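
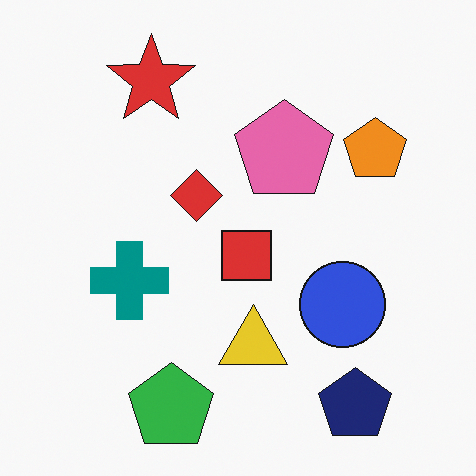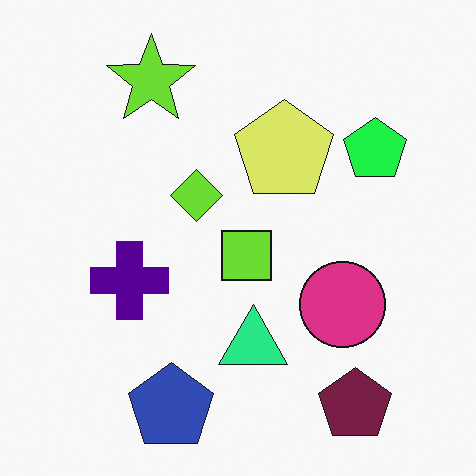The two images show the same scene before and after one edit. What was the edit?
The transformation is: hue-shifted noticeably.

Every shape's color has rotated by the same amount around the hue wheel — a uniform hue shift.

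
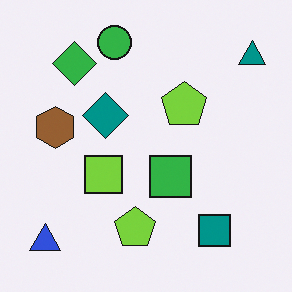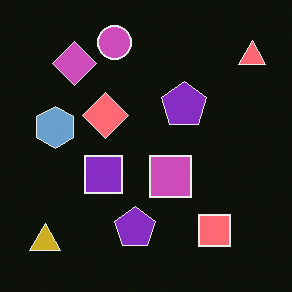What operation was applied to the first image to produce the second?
The image was color-inverted (negative).

The light background has become dark and every shape's color is its complement — a photographic negative.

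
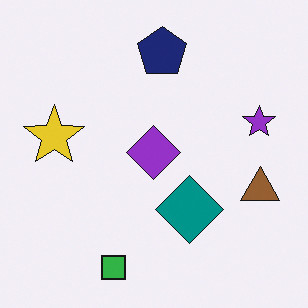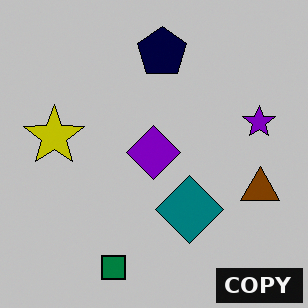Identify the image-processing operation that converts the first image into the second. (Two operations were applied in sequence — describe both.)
It was aggressively posterized, then watermarked with the text "COPY" in the lower-right corner.

Each flat color has snapped to a coarser quantized level — most visibly, the near-white background has dropped to a flat grey. A dark label reading "COPY" appears in the lower-right corner.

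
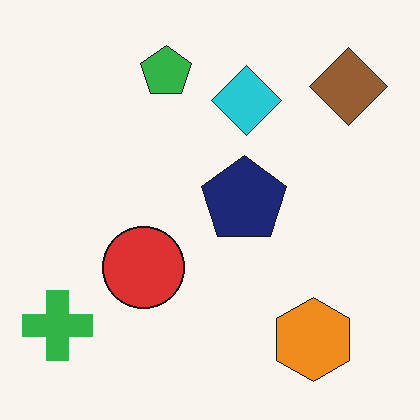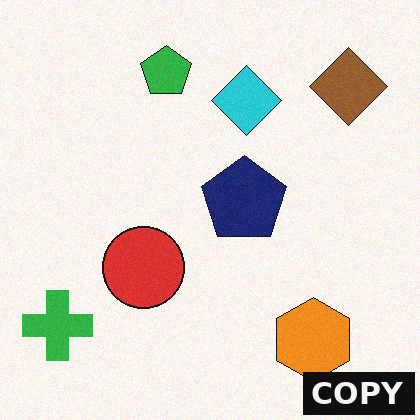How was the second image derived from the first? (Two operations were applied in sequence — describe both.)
The image was degraded with subtle gaussian noise, then watermarked with the text "COPY" in the lower-right corner.

Random speckle covers the whole image, including the flat background. A dark label reading "COPY" appears in the lower-right corner.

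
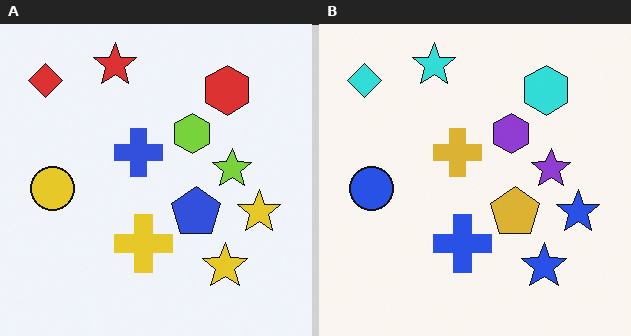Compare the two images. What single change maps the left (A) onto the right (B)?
The right (B) image is the left (A) hue-shifted through roughly half the color wheel.

Every shape's color has rotated by the same amount around the hue wheel — a uniform hue shift.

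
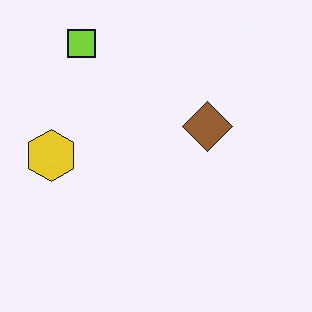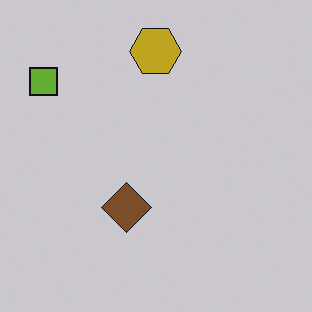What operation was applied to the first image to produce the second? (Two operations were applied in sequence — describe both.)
The second image is the first transposed (reflected across the top-left ↔ bottom-right diagonal), then slightly darkened.

Shapes have swapped their row and column positions — what was in the top-right is now in the bottom-left — a diagonal reflection. Every pixel — background and shapes alike — is uniformly darkened.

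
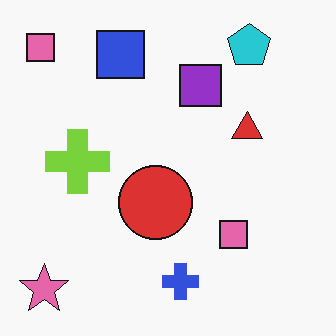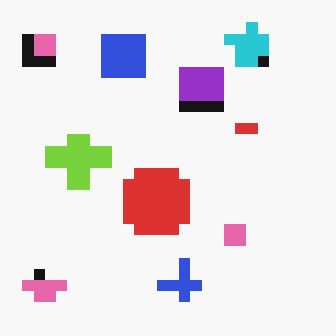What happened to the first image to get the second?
The transformation is: coarsely pixelated.

Shapes are reduced to large square blocks; fine edges and outlines are lost — a downscale-then-upscale (mosaic) effect.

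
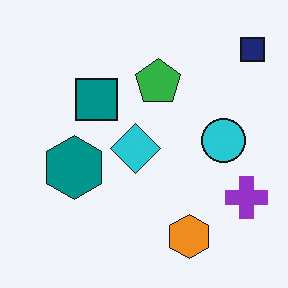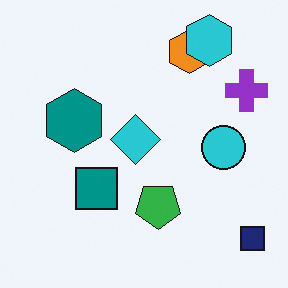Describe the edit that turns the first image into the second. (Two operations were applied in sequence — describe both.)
The image was flipped vertically (top ↔ bottom), then overlaid with an additional cyan hexagon.

The navy square is in the top-right of the first image and the bottom-right of the second — shapes on opposite sides of the horizontal midline have swapped in a mirror flip. A cyan hexagon appears in the second image that is absent from the first.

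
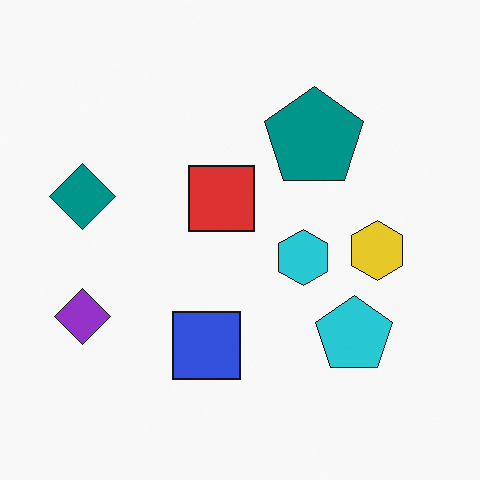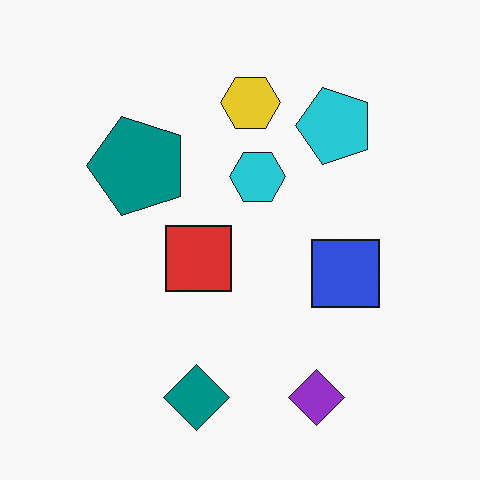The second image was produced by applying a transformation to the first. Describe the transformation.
This is the original image rotated 90° counter-clockwise.

The purple diamond sits in the left of the first image and the bottom of the second — consistent with a whole-image 90° counter-clockwise rotation.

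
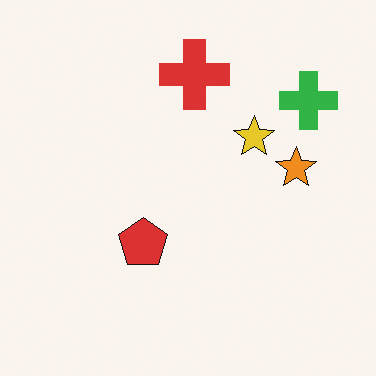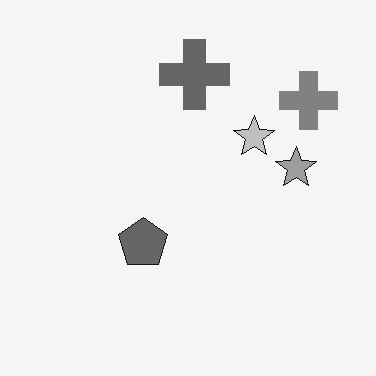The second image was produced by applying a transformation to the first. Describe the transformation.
It was converted to grayscale.

All color is removed — every shape is now a shade of grey.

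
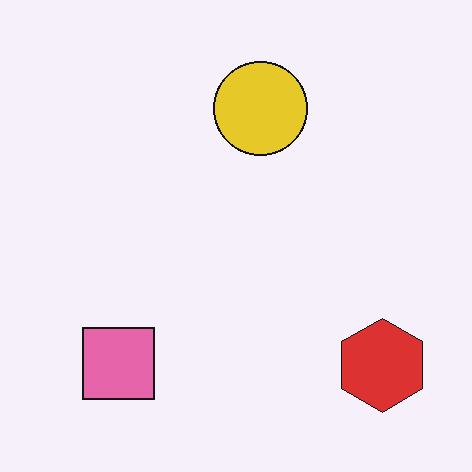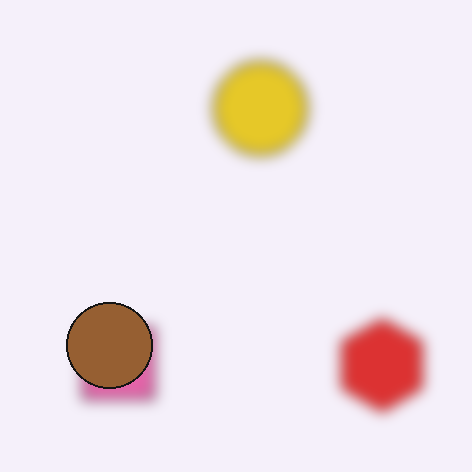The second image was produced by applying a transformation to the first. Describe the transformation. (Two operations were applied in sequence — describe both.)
Strongly gaussian-blurred, then overlaid with an additional brown circle.

Shape edges and outlines are uniformly softened across the whole image. A brown circle appears in the second image that is absent from the first.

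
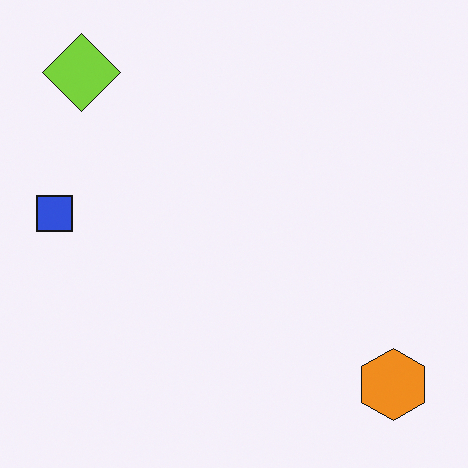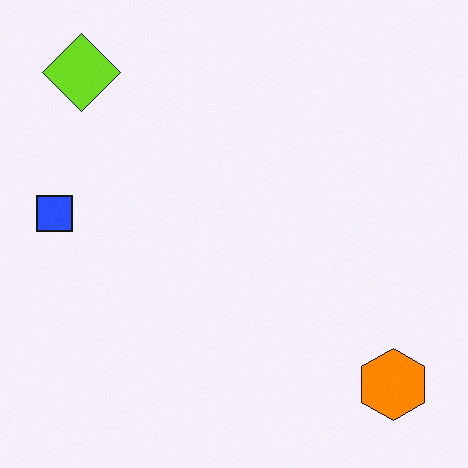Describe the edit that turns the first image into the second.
This is the original image slightly oversaturated.

All colors are more vivid — a global saturation change.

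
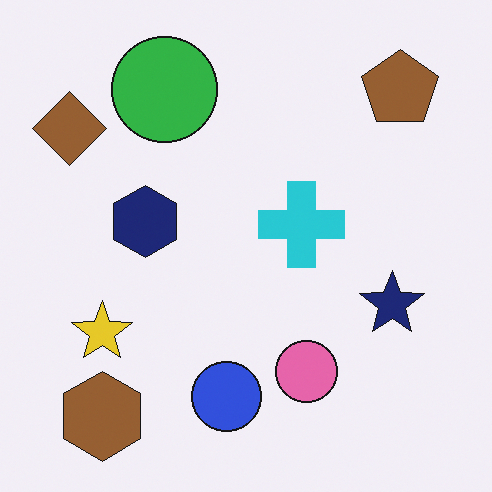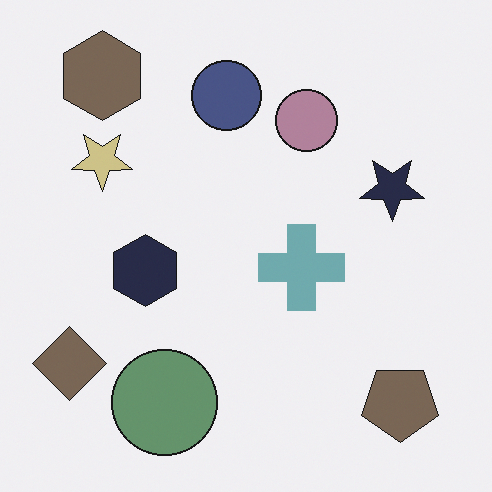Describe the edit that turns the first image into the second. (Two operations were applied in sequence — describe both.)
This is the original image flipped vertically (top ↔ bottom), then heavily desaturated.

The brown hexagon is in the bottom-left of the first image and the top-left of the second — shapes on opposite sides of the horizontal midline have swapped in a mirror flip. All colors are more muted and greyish — a global saturation change.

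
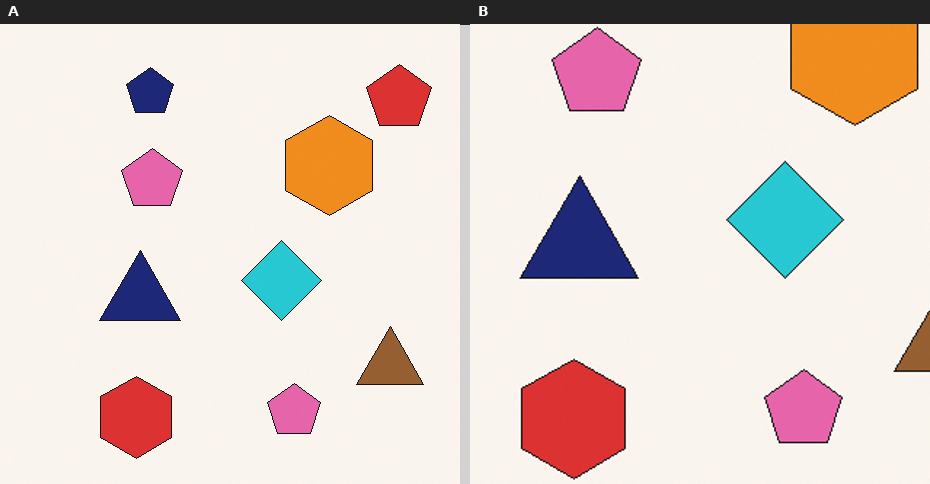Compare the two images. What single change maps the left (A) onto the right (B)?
The transformation is: cropped to a modestly smaller region and rescaled.

The visible shapes are larger and the field of view is narrower; shapes near the original edges may be partly or wholly outside the frame — a crop-and-rescale.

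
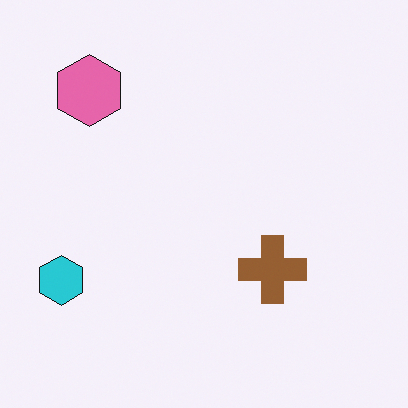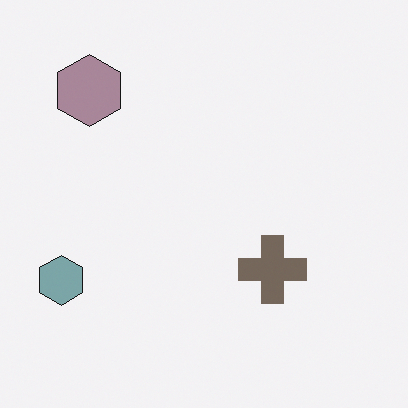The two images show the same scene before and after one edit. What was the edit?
It was heavily desaturated.

All colors are more muted and greyish — a global saturation change.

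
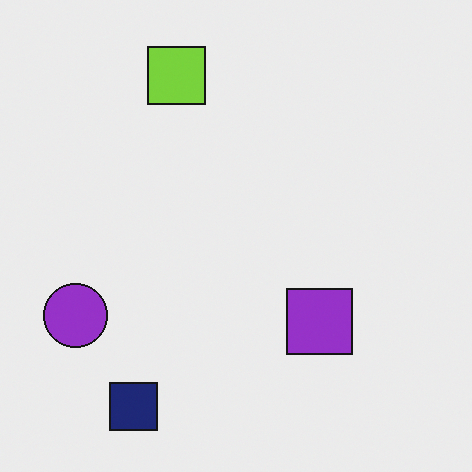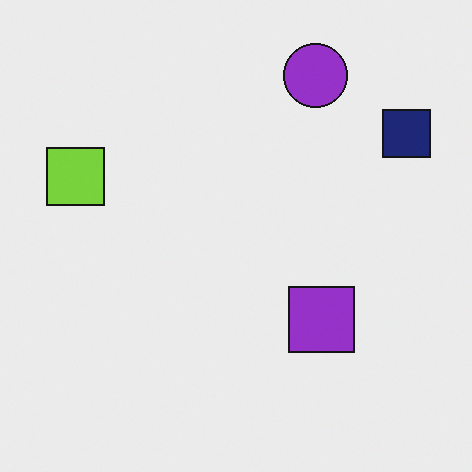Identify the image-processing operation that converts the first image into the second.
This is the original image transposed (reflected across the top-left ↔ bottom-right diagonal).

Shapes have swapped their row and column positions — what was in the top-right is now in the bottom-left — a diagonal reflection.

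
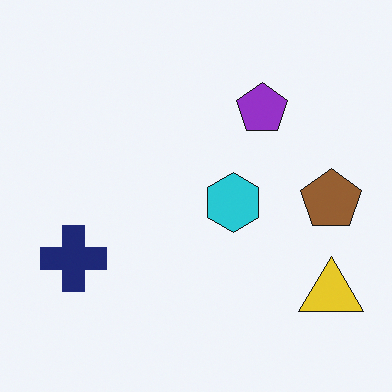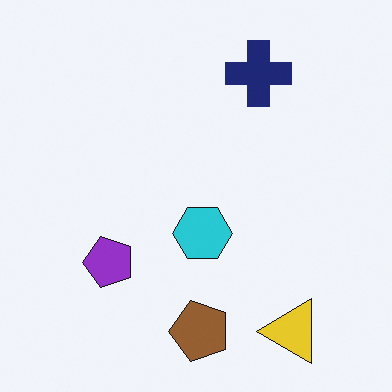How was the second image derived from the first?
It was transposed (reflected across the top-left ↔ bottom-right diagonal).

Shapes have swapped their row and column positions — what was in the top-right is now in the bottom-left — a diagonal reflection.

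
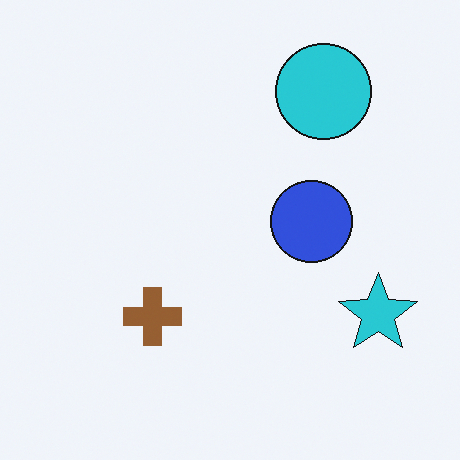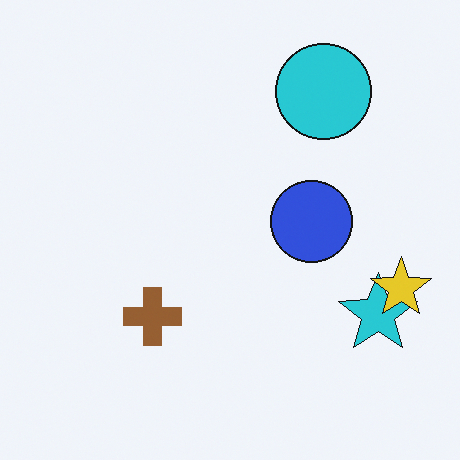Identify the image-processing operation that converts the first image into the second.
The transformation is: overlaid with an additional yellow star.

A yellow star appears in the second image that is absent from the first.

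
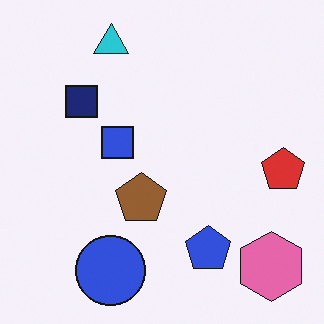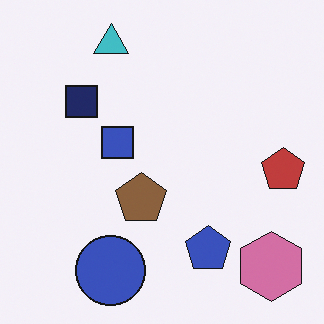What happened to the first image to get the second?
It was slightly desaturated.

All colors are more muted and greyish — a global saturation change.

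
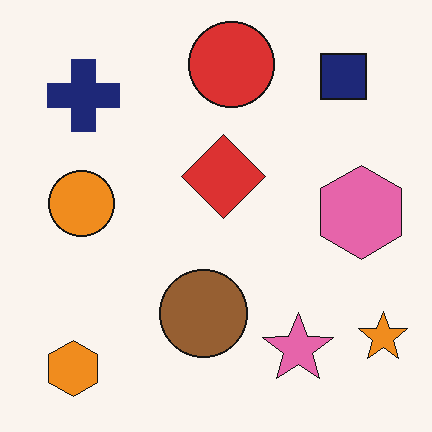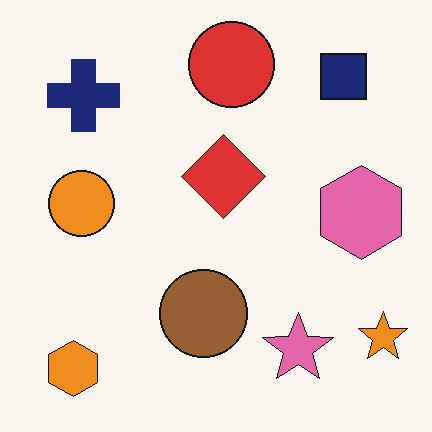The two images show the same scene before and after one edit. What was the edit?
The second image is the first given moderate JPEG compression.

Blocky 8×8 compression artifacts appear around shape edges and the flat background shows ringing — characteristic JPEG degradation.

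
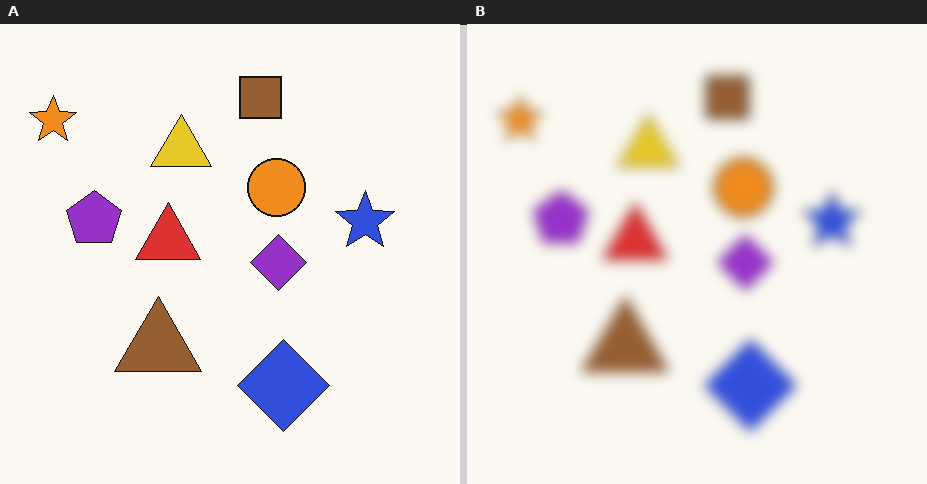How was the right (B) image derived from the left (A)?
The image was strongly gaussian-blurred.

Shape edges and outlines are uniformly softened across the whole image.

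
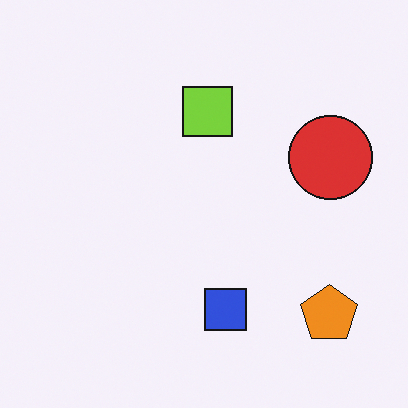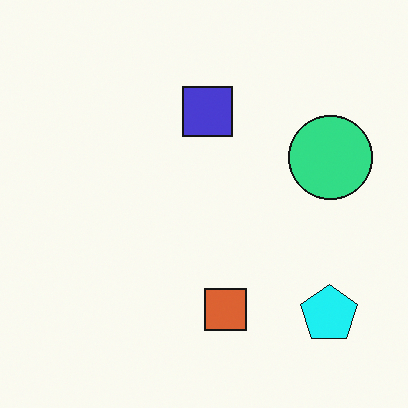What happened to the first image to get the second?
The transformation is: hue-shifted by a moderate amount.

Every shape's color has rotated by the same amount around the hue wheel — a uniform hue shift.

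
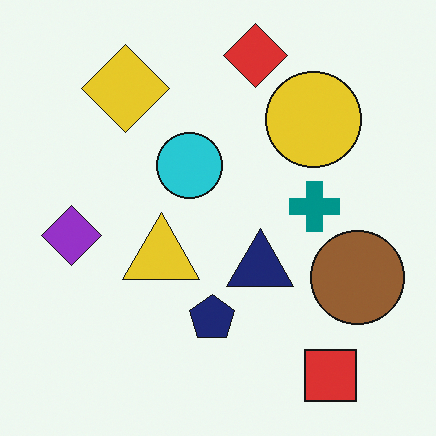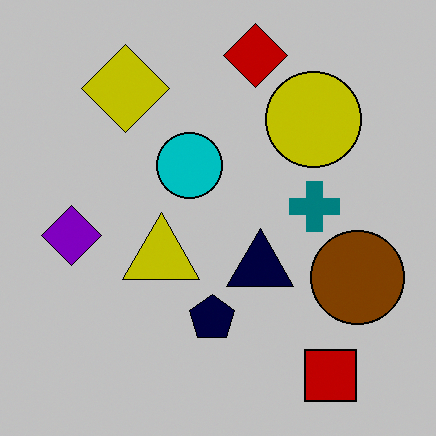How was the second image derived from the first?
Aggressively posterized.

Each flat color has snapped to a coarser quantized level — most visibly, the near-white background has dropped to a flat grey.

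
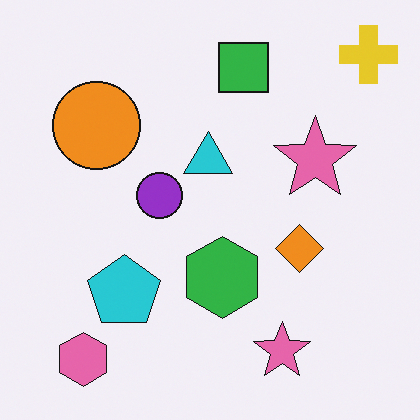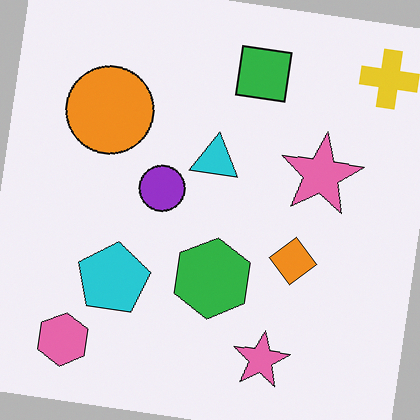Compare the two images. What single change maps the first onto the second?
Rotated clockwise by a slight angle.

Every shape is tilted by the same angle and the image corners show triangular fill wedges — a whole-image rotation by a non-right angle.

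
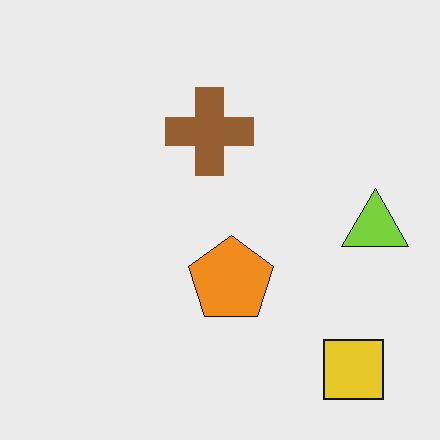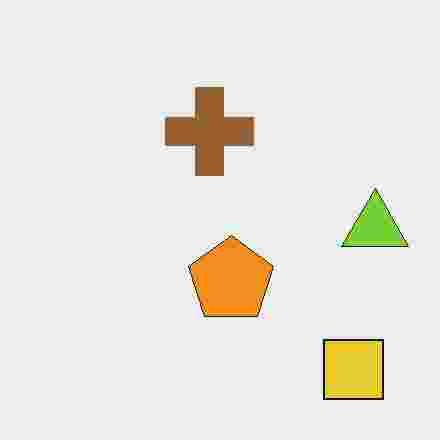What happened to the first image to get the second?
The transformation is: degraded with heavy JPEG compression.

Blocky 8×8 compression artifacts appear around shape edges and the flat background shows ringing — characteristic JPEG degradation.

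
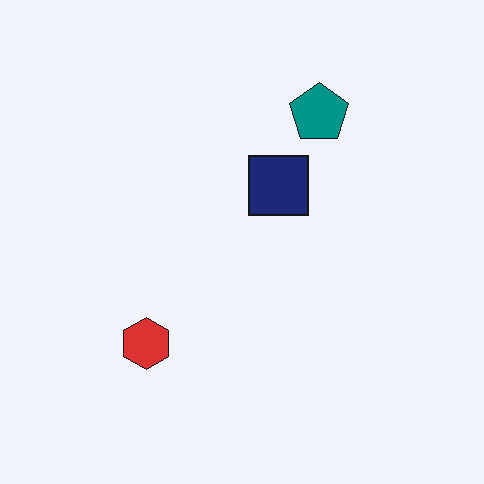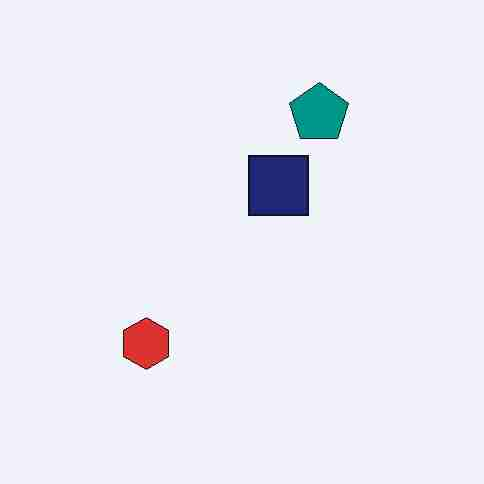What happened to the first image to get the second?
This is the original image degraded with heavy JPEG compression.

Blocky 8×8 compression artifacts appear around shape edges and the flat background shows ringing — characteristic JPEG degradation.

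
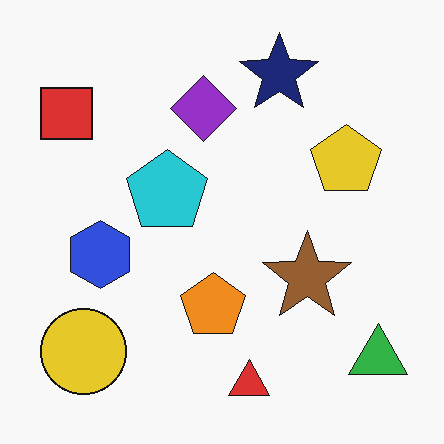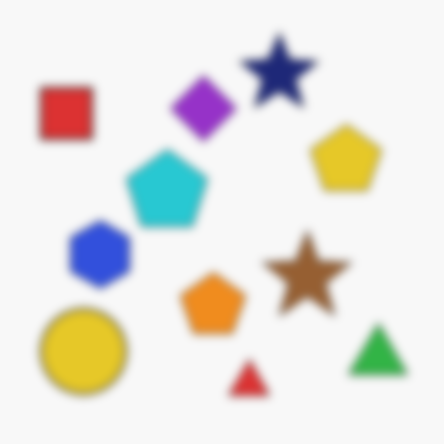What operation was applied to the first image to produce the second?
Moderately blurred.

Shape edges and outlines are uniformly softened across the whole image.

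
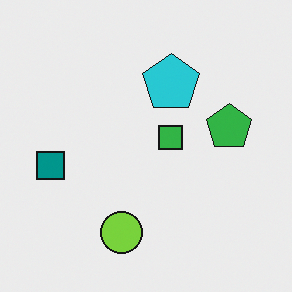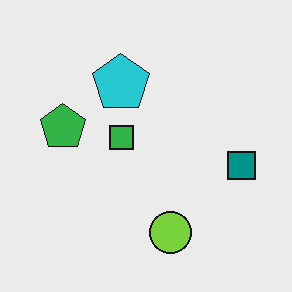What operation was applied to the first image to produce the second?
It was flipped horizontally (left ↔ right).

The teal square is in the left of the first image and the right of the second — shapes on opposite sides of the vertical midline have swapped in a mirror flip.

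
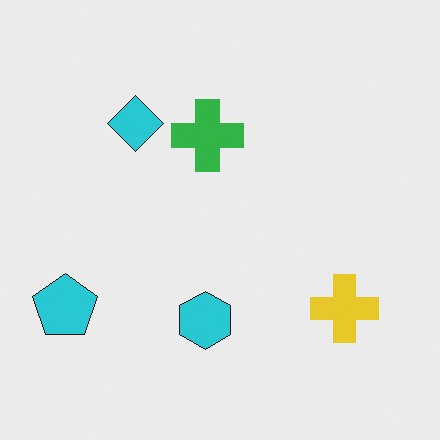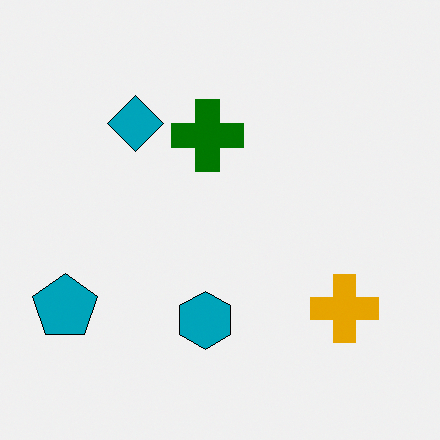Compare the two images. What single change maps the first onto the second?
This is the original image boosted in contrast.

Tones are pushed away from mid-grey across the whole image — a global contrast change.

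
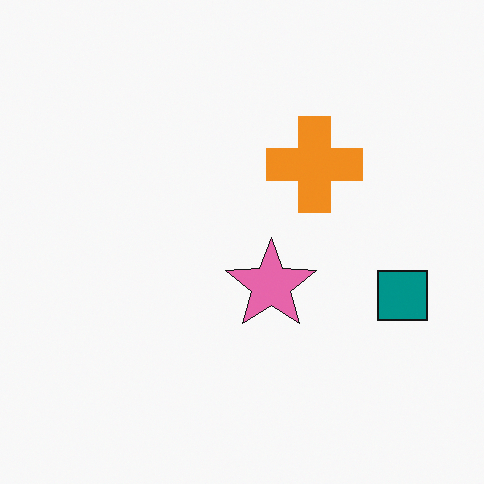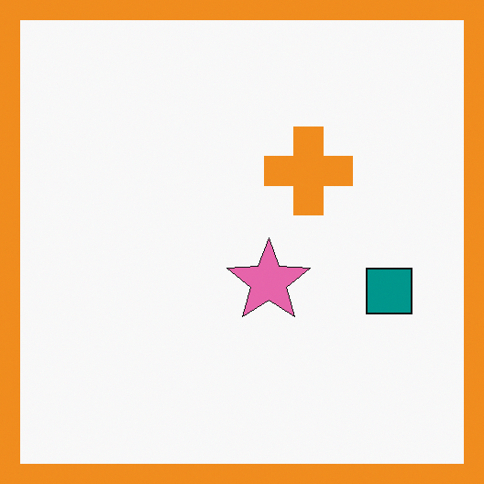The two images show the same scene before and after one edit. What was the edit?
The image was framed with a orange border.

A solid orange frame runs around the edge of the second image, with the content slightly shrunk inside it.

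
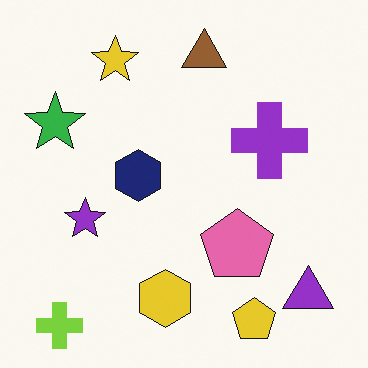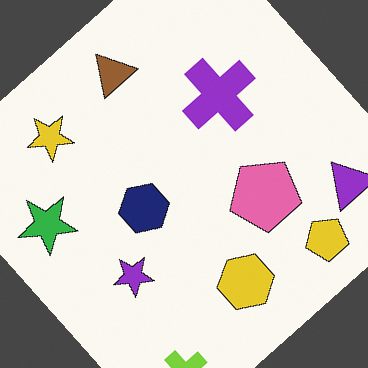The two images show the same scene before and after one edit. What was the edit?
This is the original image rotated counter-clockwise by a large amount — several tens of degrees.

Every shape is tilted by the same angle and the image corners show triangular fill wedges — a whole-image rotation by a non-right angle.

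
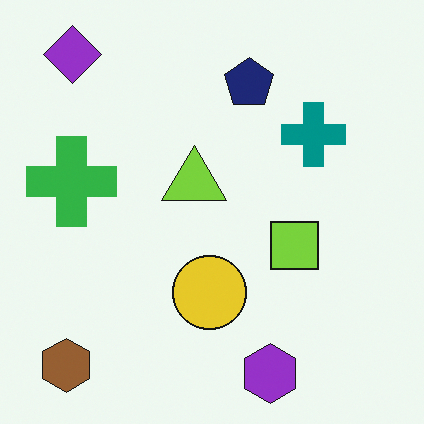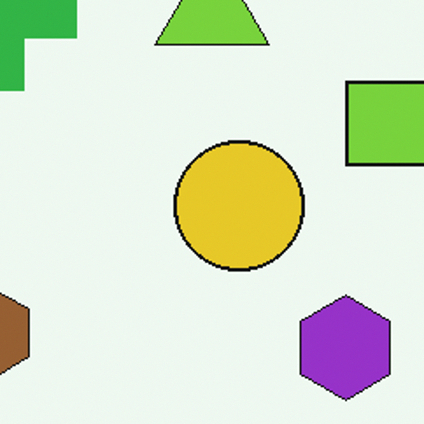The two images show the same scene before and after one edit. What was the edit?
The image was cropped to a noticeably smaller region and rescaled.

The visible shapes are larger and the field of view is narrower; shapes near the original edges may be partly or wholly outside the frame — a crop-and-rescale.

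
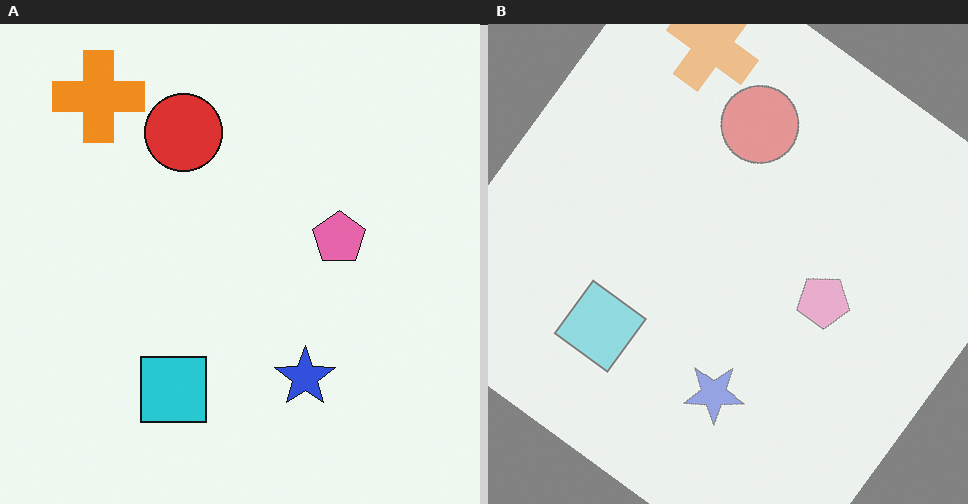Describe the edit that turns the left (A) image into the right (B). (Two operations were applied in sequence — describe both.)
This is the original image washed out (contrast reduced), then rotated clockwise by a large amount — several tens of degrees.

Tones are pushed toward mid-grey across the whole image — a global contrast change. Every shape is tilted by the same angle and the image corners show triangular fill wedges — a whole-image rotation by a non-right angle.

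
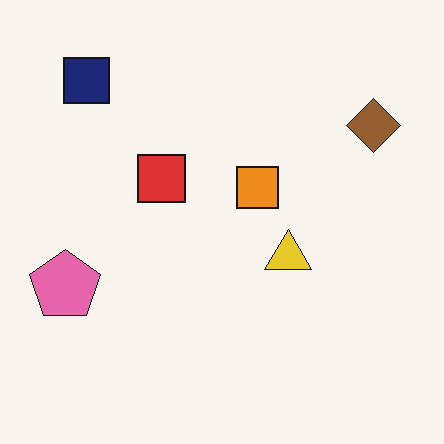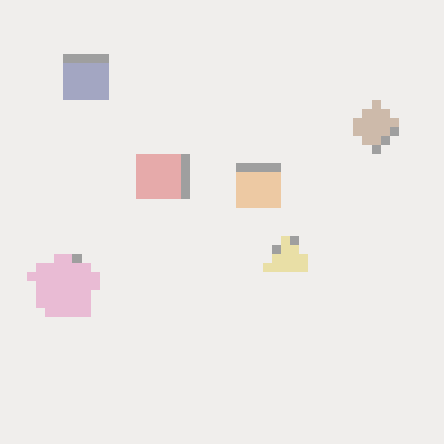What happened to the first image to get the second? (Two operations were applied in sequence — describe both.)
The second image is the first coarsely pixelated, then given much lower contrast.

Shapes are reduced to large square blocks; fine edges and outlines are lost — a downscale-then-upscale (mosaic) effect. Tones are pushed toward mid-grey across the whole image — a global contrast change.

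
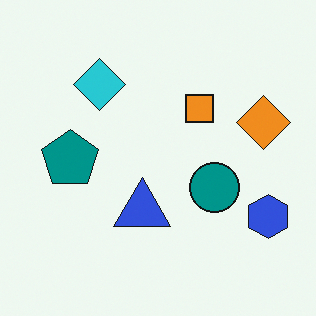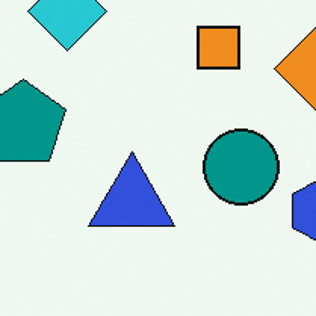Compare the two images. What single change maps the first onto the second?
The second image is the first cropped slightly and scaled back up.

The visible shapes are larger and the field of view is narrower; shapes near the original edges may be partly or wholly outside the frame — a crop-and-rescale.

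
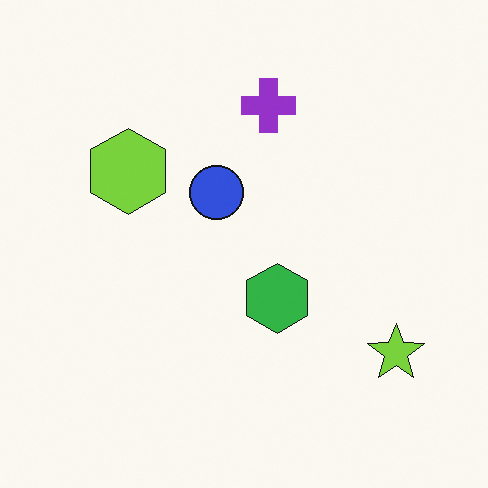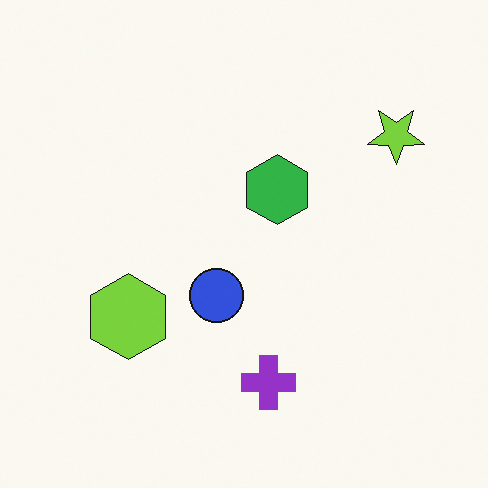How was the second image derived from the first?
This is the original image flipped vertically (top ↔ bottom).

The purple cross is in the top of the first image and the bottom of the second — shapes on opposite sides of the horizontal midline have swapped in a mirror flip.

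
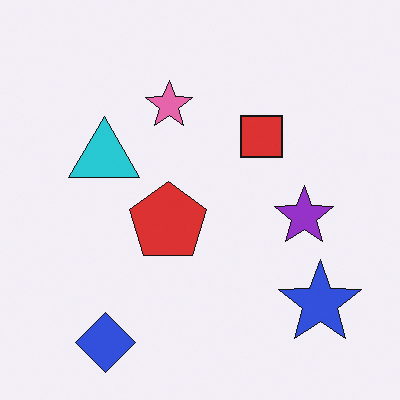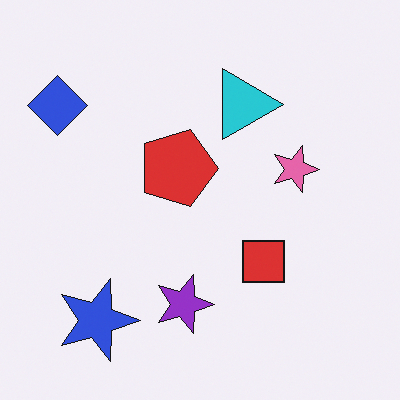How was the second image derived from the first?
It was rotated 90° clockwise.

The blue diamond sits in the bottom-left of the first image and the top-left of the second — consistent with a whole-image 90° clockwise rotation.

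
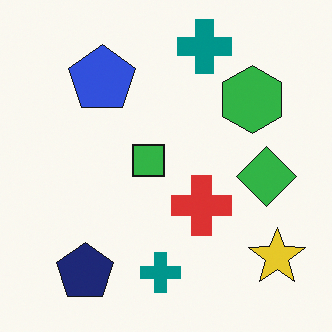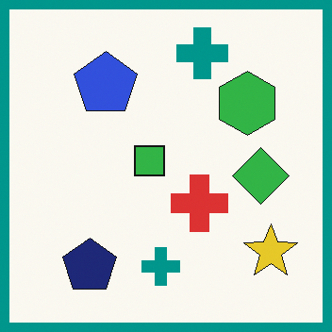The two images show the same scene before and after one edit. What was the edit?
The image was framed with a teal border.

A solid teal frame runs around the edge of the second image, with the content slightly shrunk inside it.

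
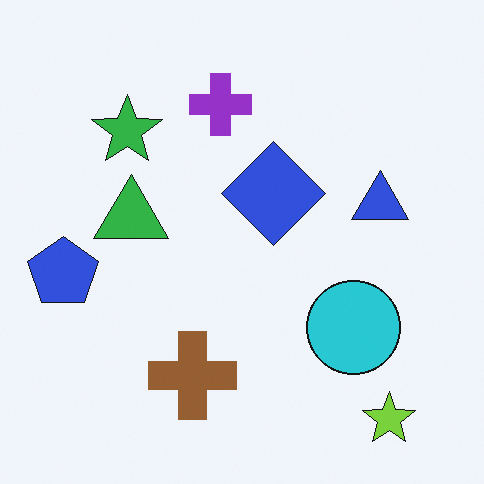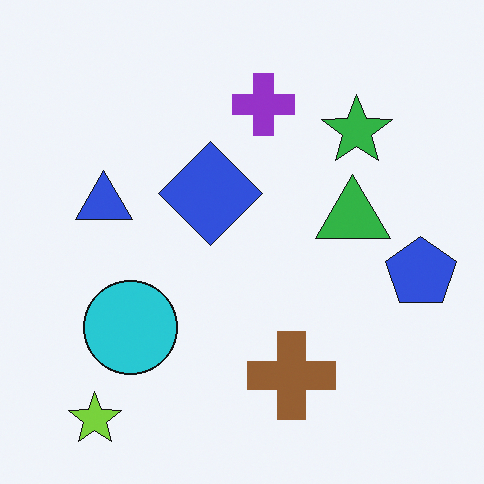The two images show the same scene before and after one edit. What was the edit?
This is the original image flipped horizontally (left ↔ right).

The blue pentagon is in the left of the first image and the right of the second — shapes on opposite sides of the vertical midline have swapped in a mirror flip.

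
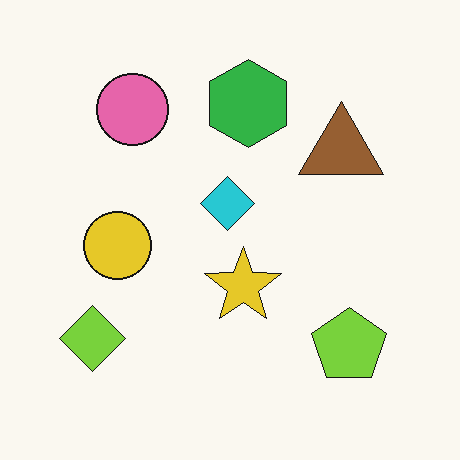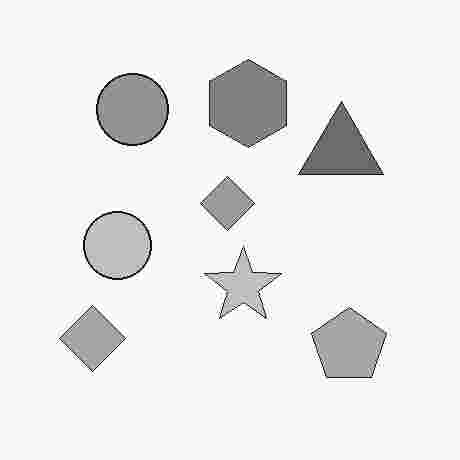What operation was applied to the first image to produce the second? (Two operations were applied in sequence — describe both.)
It was converted to grayscale, then heavily JPEG-compressed with obvious blocking artifacts.

All color is removed — every shape is now a shade of grey. Blocky 8×8 compression artifacts appear around shape edges and the flat background shows ringing — characteristic JPEG degradation.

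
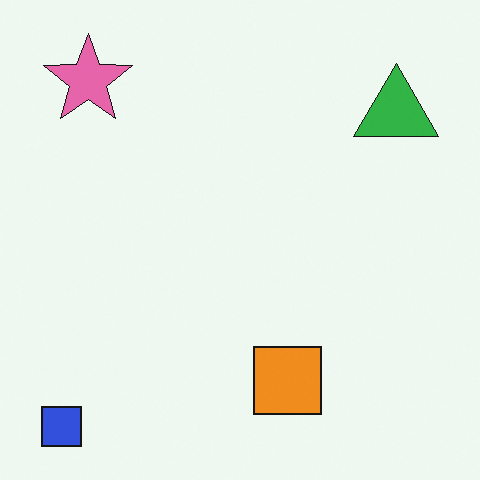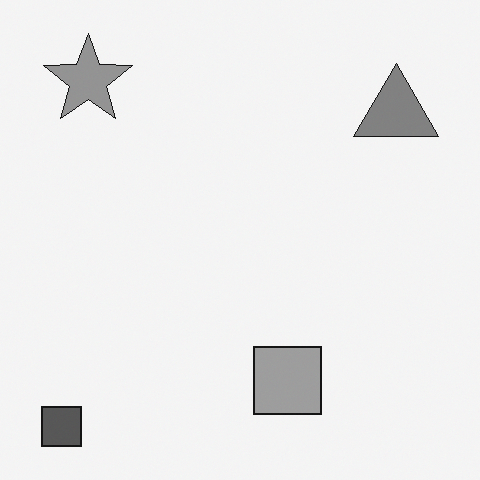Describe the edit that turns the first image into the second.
This is the original image converted to grayscale.

All color is removed — every shape is now a shade of grey.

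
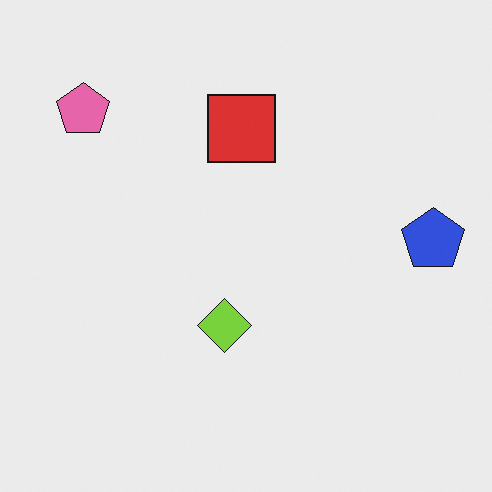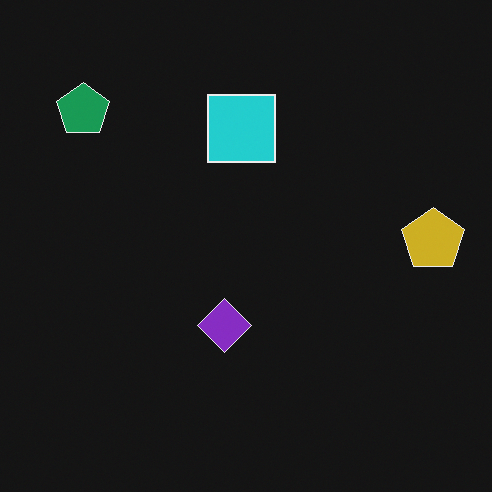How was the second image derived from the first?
Color-inverted (negative).

The light background has become dark and every shape's color is its complement — a photographic negative.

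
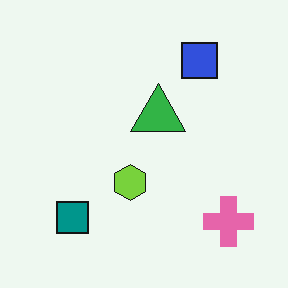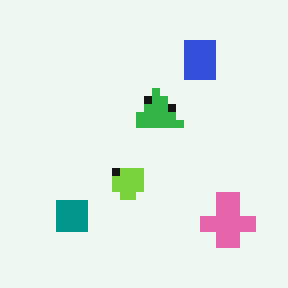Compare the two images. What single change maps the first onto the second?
The image was moderately pixelated.

Shapes are reduced to large square blocks; fine edges and outlines are lost — a downscale-then-upscale (mosaic) effect.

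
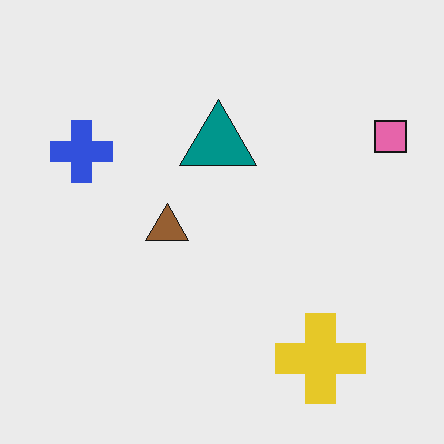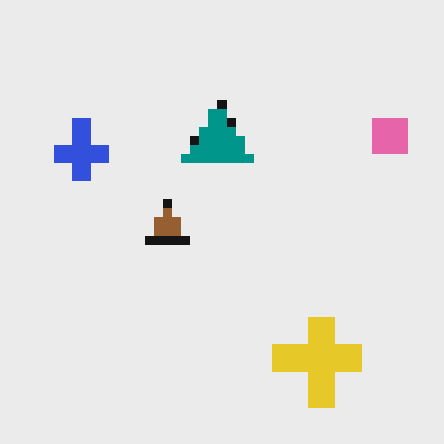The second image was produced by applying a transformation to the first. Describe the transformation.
This is the original image heavily pixelated into large blocks.

Shapes are reduced to large square blocks; fine edges and outlines are lost — a downscale-then-upscale (mosaic) effect.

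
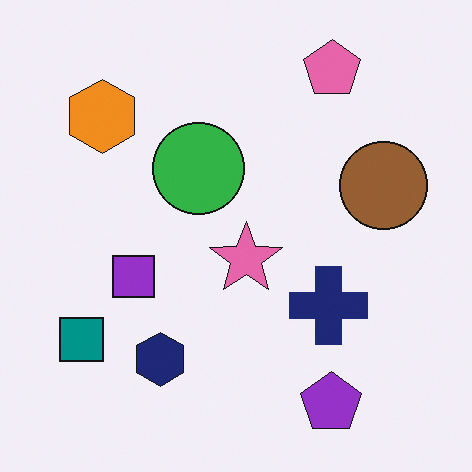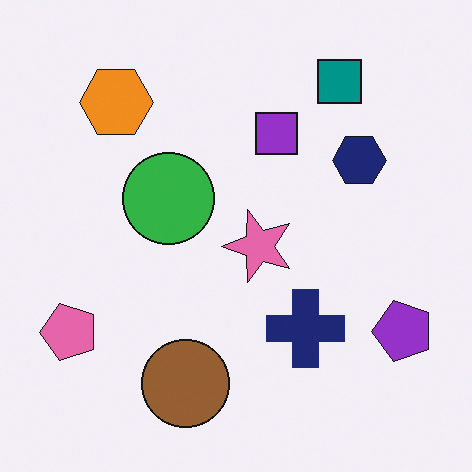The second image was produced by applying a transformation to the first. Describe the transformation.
It was transposed (reflected across the top-left ↔ bottom-right diagonal).

Shapes have swapped their row and column positions — what was in the top-right is now in the bottom-left — a diagonal reflection.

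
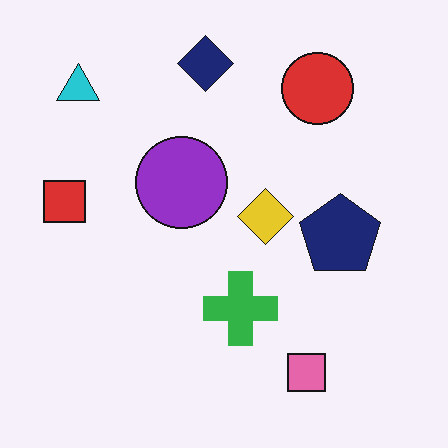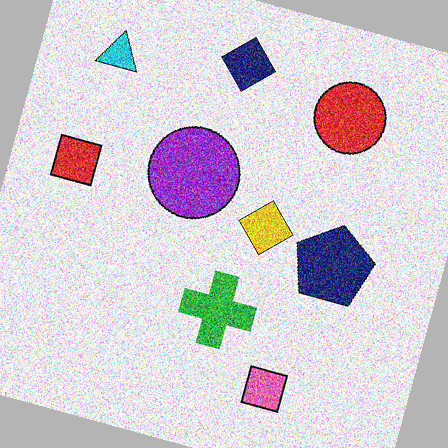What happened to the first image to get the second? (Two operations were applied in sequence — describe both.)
The second image is the first degraded with a thick layer of grain, then rotated clockwise by a moderate amount.

Random speckle covers the whole image, including the flat background. Every shape is tilted by the same angle and the image corners show triangular fill wedges — a whole-image rotation by a non-right angle.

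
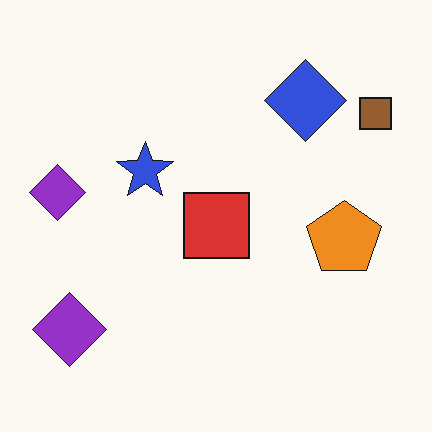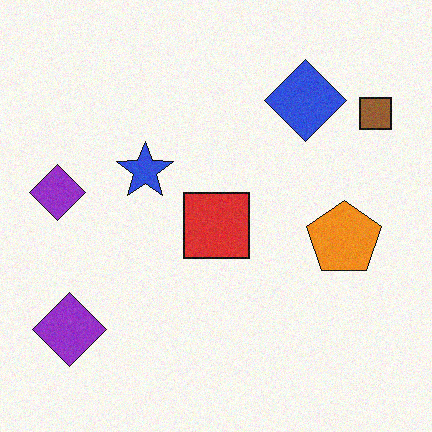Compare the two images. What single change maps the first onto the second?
The transformation is: degraded with light additive noise.

Random speckle covers the whole image, including the flat background.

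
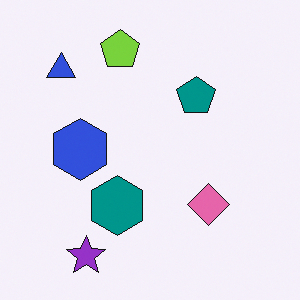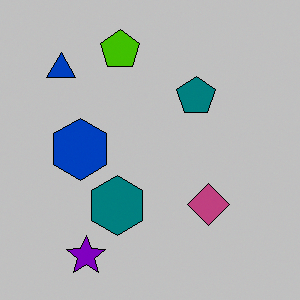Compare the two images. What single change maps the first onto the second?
It was heavily posterized to just a handful of flat colors.

Each flat color has snapped to a coarser quantized level — most visibly, the near-white background has dropped to a flat grey.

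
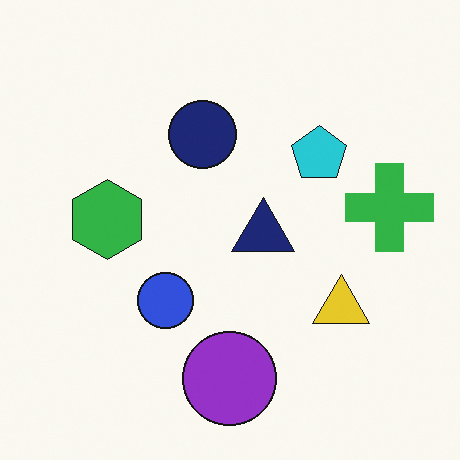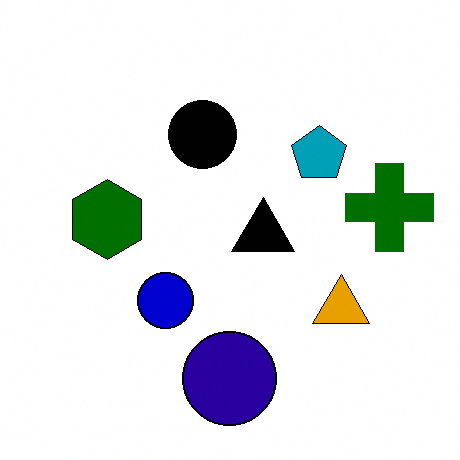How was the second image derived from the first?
Given much higher contrast.

Tones are pushed away from mid-grey across the whole image — a global contrast change.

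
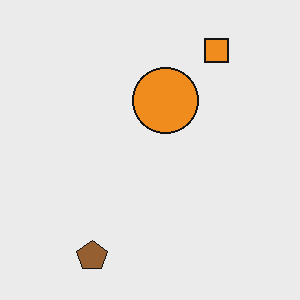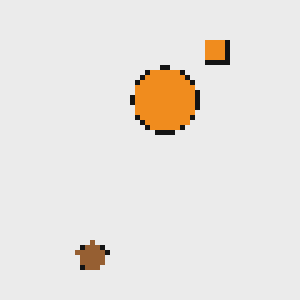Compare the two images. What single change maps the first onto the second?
This is the original image lightly pixelated (a mild mosaic effect).

Shapes are reduced to large square blocks; fine edges and outlines are lost — a downscale-then-upscale (mosaic) effect.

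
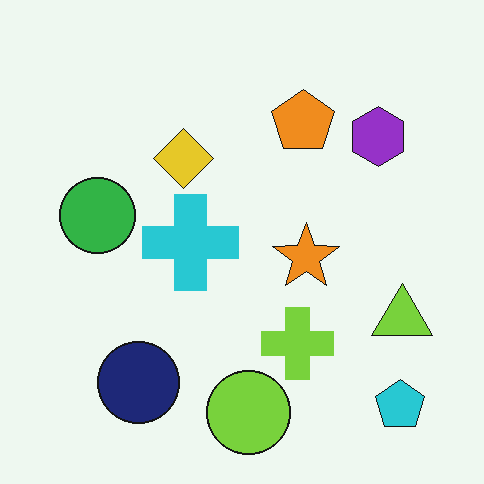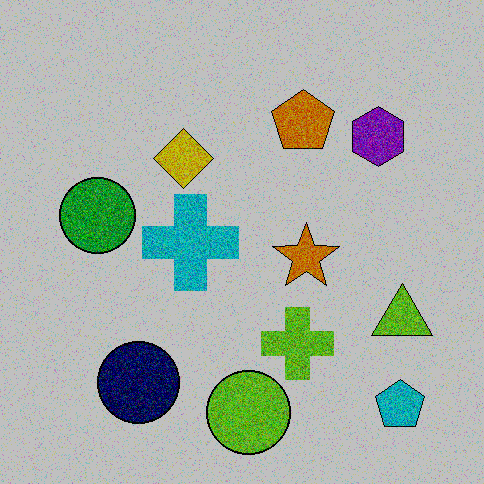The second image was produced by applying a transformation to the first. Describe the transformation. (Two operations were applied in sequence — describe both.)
The image was degraded with visible gaussian noise, then aggressively posterized.

Random speckle covers the whole image, including the flat background. Each flat color has snapped to a coarser quantized level — most visibly, the near-white background has dropped to a flat grey.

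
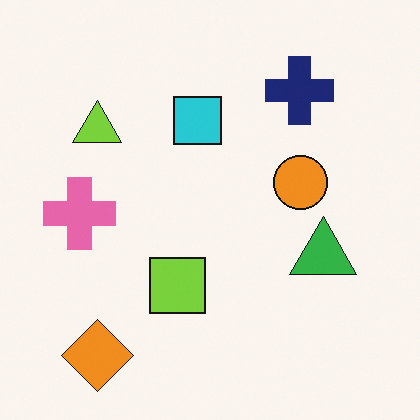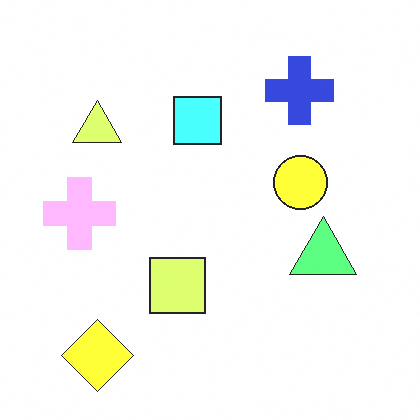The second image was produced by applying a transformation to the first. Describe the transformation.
The transformation is: substantially brightened.

Every pixel — background and shapes alike — is uniformly brightened.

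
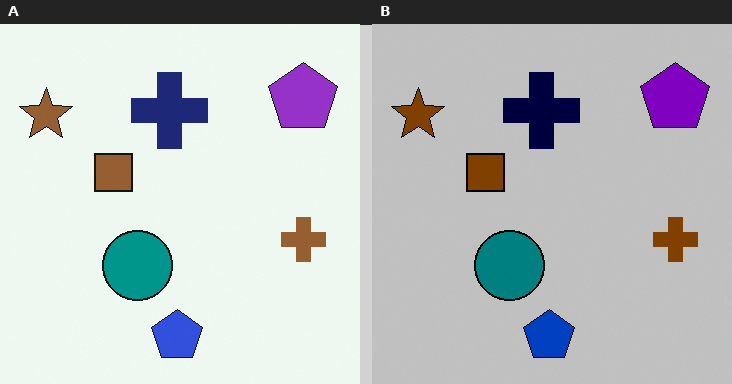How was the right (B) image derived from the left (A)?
This is the original image aggressively posterized.

Each flat color has snapped to a coarser quantized level — most visibly, the near-white background has dropped to a flat grey.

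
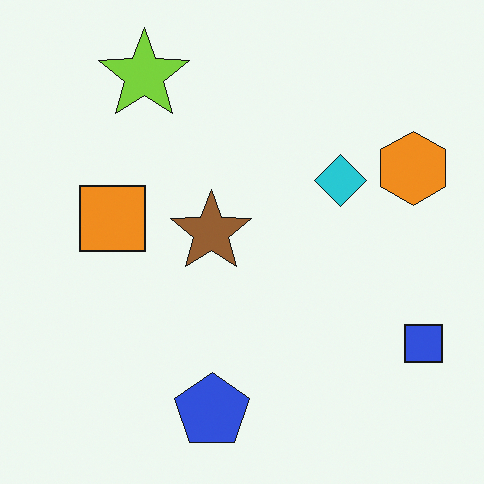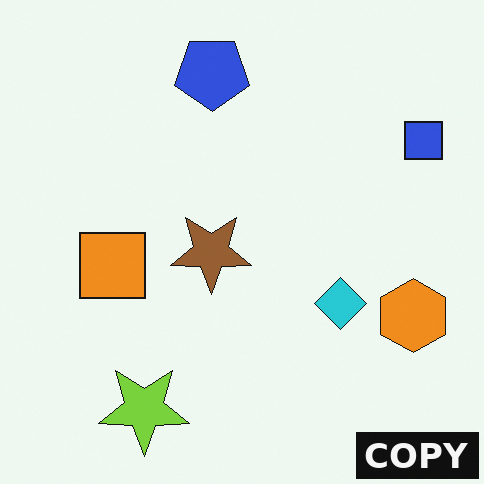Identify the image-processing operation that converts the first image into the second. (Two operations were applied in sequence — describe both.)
The second image is the first flipped vertically (top ↔ bottom), then watermarked with the text "COPY" in the lower-right corner.

The blue pentagon is in the bottom of the first image and the top of the second — shapes on opposite sides of the horizontal midline have swapped in a mirror flip. A dark label reading "COPY" appears in the lower-right corner.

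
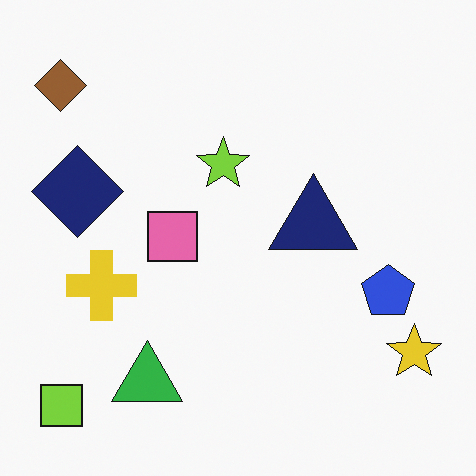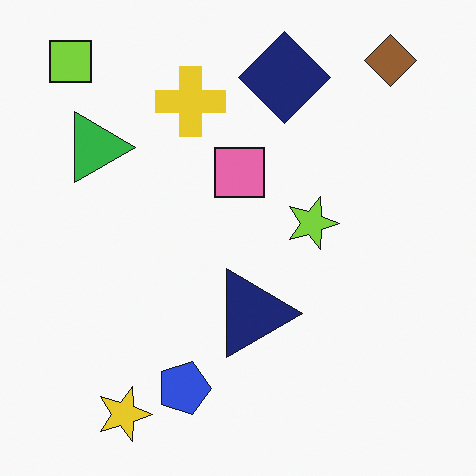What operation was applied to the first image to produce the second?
The image was rotated 90° clockwise.

The lime square sits in the bottom-left of the first image and the top-left of the second — consistent with a whole-image 90° clockwise rotation.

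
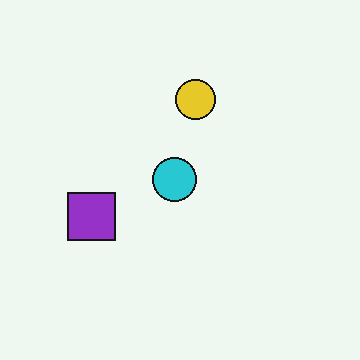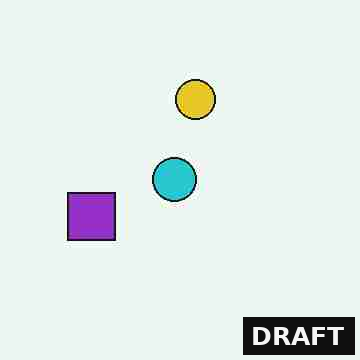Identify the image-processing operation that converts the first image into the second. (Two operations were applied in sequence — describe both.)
This is the original image degraded with heavy JPEG compression, then watermarked with the text "DRAFT" in the lower-right corner.

Blocky 8×8 compression artifacts appear around shape edges and the flat background shows ringing — characteristic JPEG degradation. A dark label reading "DRAFT" appears in the lower-right corner.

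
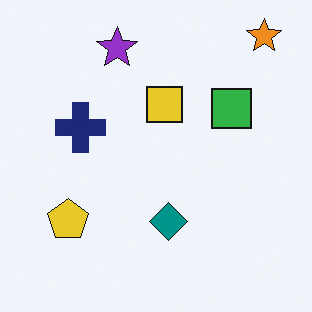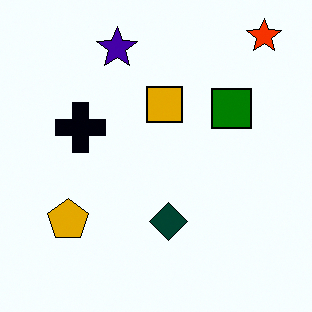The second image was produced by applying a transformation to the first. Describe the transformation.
This is the original image given much higher contrast.

Tones are pushed away from mid-grey across the whole image — a global contrast change.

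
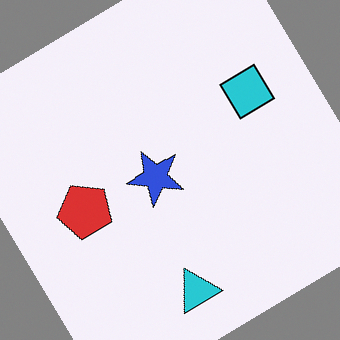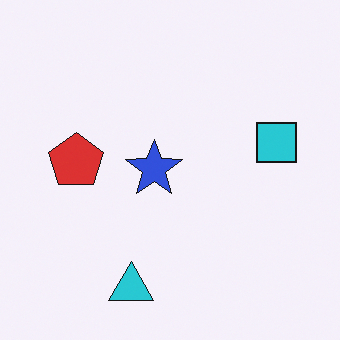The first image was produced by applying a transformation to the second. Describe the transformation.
The first image is the second rotated counter-clockwise by a large amount — several tens of degrees.

Every shape is tilted by the same angle and the image corners show triangular fill wedges — a whole-image rotation by a non-right angle.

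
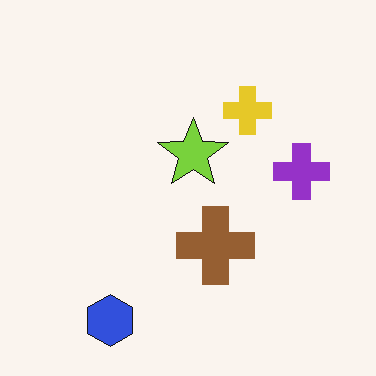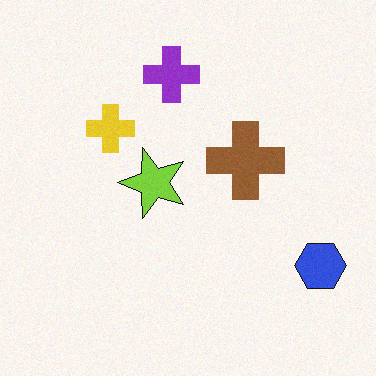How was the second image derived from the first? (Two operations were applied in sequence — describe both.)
It was degraded with a light layer of grain, then rotated 90° counter-clockwise.

Random speckle covers the whole image, including the flat background. The blue hexagon sits in the bottom-left of the first image and the bottom-right of the second — consistent with a whole-image 90° counter-clockwise rotation.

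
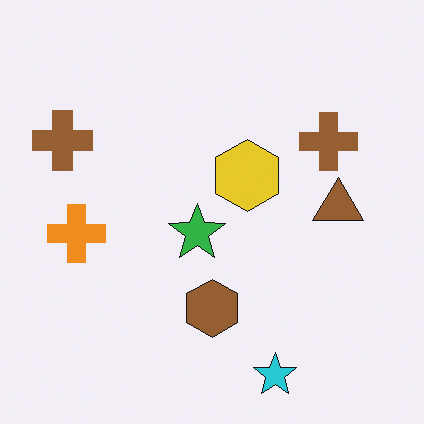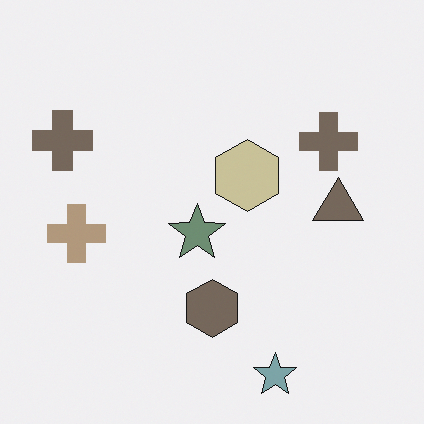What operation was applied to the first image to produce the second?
This is the original image made much more muted (saturation change).

All colors are more muted and greyish — a global saturation change.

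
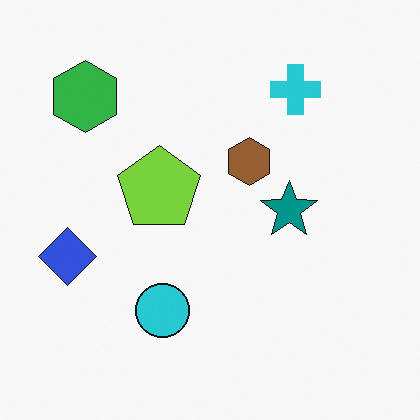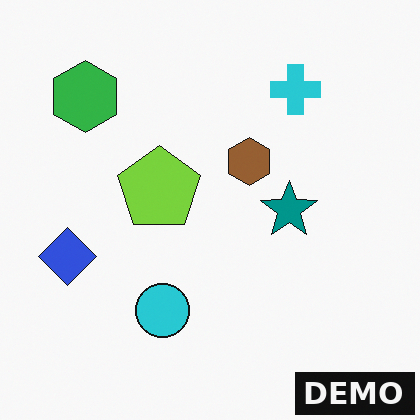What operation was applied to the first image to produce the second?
The transformation is: watermarked with the text "DEMO" in the lower-right corner.

A dark label reading "DEMO" appears in the lower-right corner.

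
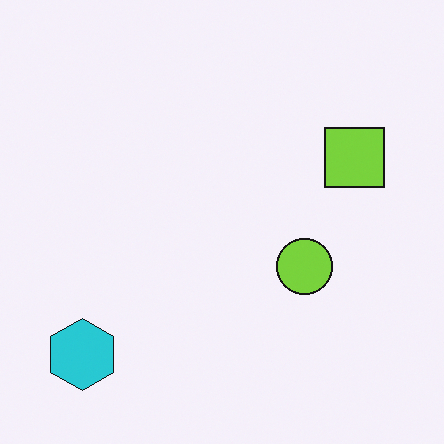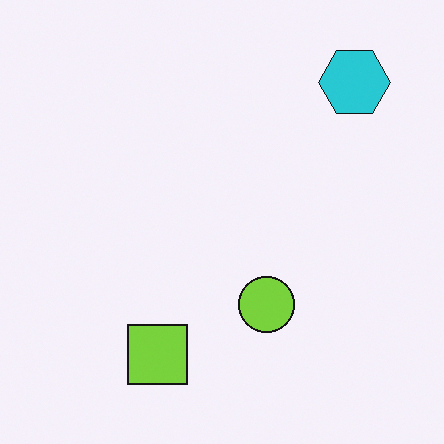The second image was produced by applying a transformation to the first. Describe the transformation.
The image was transposed (reflected across the top-left ↔ bottom-right diagonal).

Shapes have swapped their row and column positions — what was in the top-right is now in the bottom-left — a diagonal reflection.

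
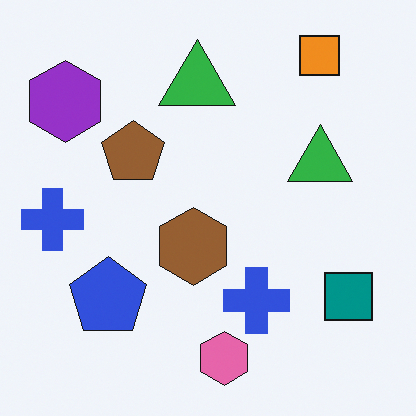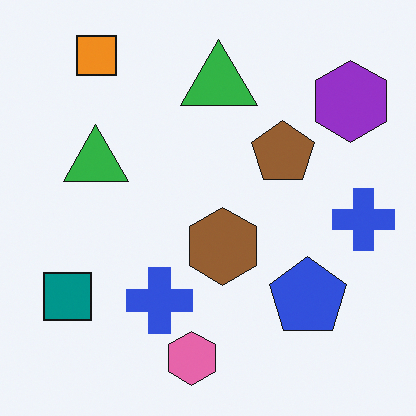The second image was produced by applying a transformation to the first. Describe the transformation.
It was flipped horizontally (left ↔ right).

The purple hexagon is in the top-left of the first image and the top-right of the second — shapes on opposite sides of the vertical midline have swapped in a mirror flip.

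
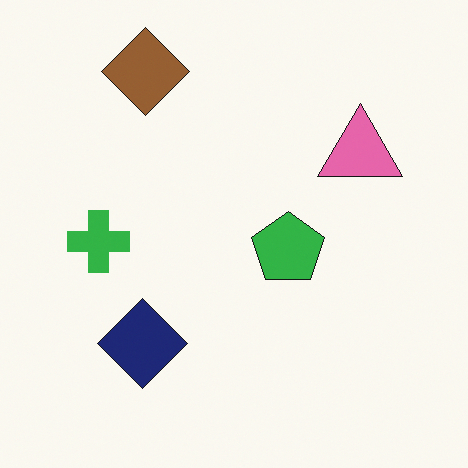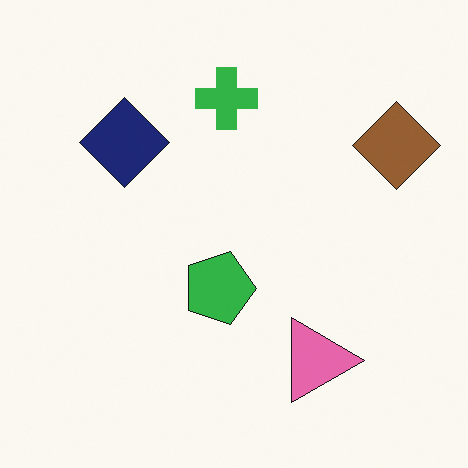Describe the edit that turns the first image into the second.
The second image is the first rotated 90° clockwise.

The brown diamond sits in the top-left of the first image and the top-right of the second — consistent with a whole-image 90° clockwise rotation.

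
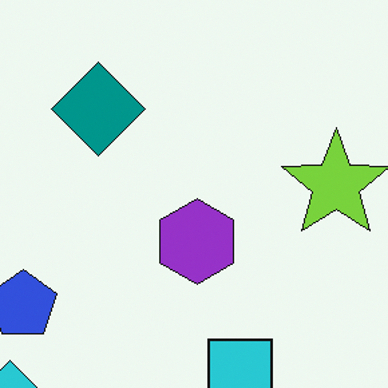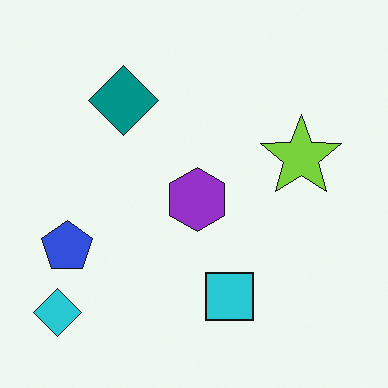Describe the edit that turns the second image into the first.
Cropped to a modestly smaller region and rescaled.

The visible shapes are larger and the field of view is narrower; shapes near the original edges may be partly or wholly outside the frame — a crop-and-rescale.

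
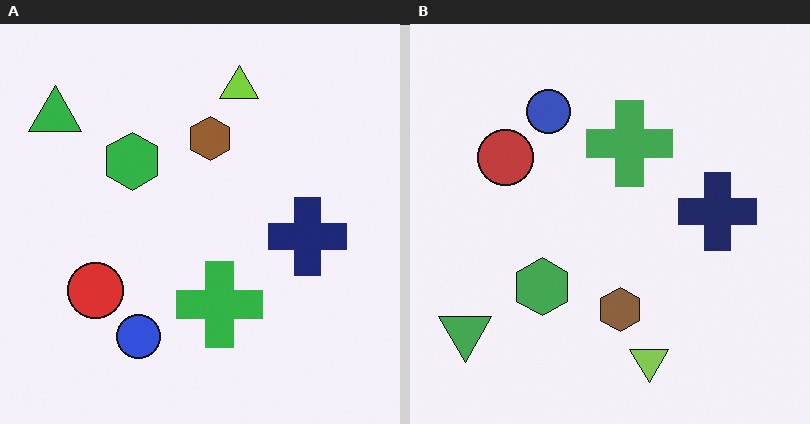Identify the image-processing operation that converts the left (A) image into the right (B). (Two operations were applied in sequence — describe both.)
The image was flipped vertically (top ↔ bottom), then slightly desaturated.

The lime triangle is in the top of the left (A) image and the bottom of the right (B) — shapes on opposite sides of the horizontal midline have swapped in a mirror flip. All colors are more muted and greyish — a global saturation change.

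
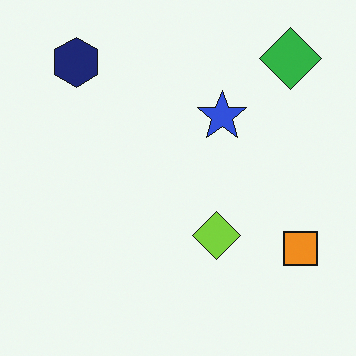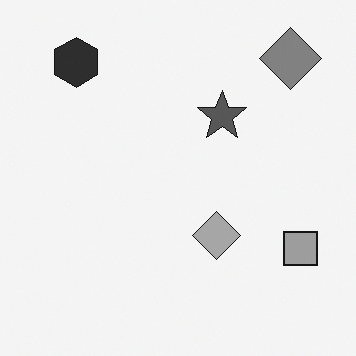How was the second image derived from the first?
This is the original image converted to grayscale.

All color is removed — every shape is now a shade of grey.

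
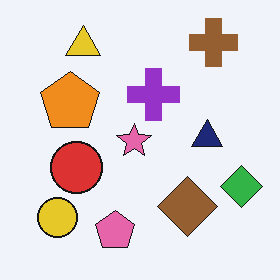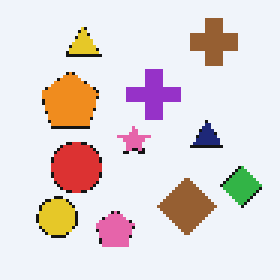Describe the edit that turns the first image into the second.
This is the original image mildly pixelated.

Shapes are reduced to large square blocks; fine edges and outlines are lost — a downscale-then-upscale (mosaic) effect.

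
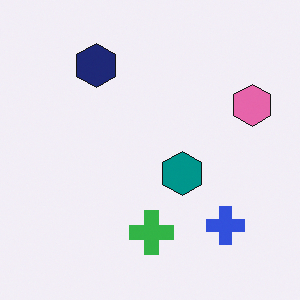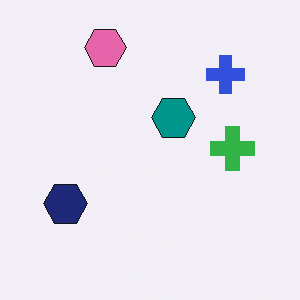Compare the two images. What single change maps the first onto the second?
The image was rotated 90° counter-clockwise.

The pink hexagon sits in the right of the first image and the top of the second — consistent with a whole-image 90° counter-clockwise rotation.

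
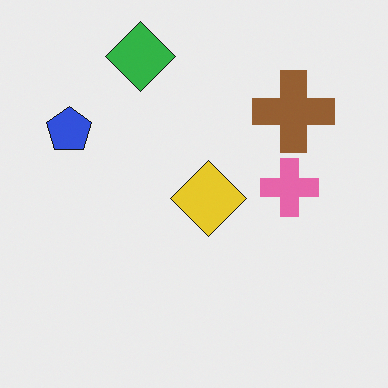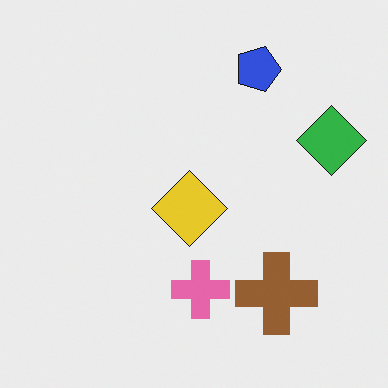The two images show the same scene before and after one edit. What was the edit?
Rotated 90° clockwise.

The green diamond sits in the top of the first image and the right of the second — consistent with a whole-image 90° clockwise rotation.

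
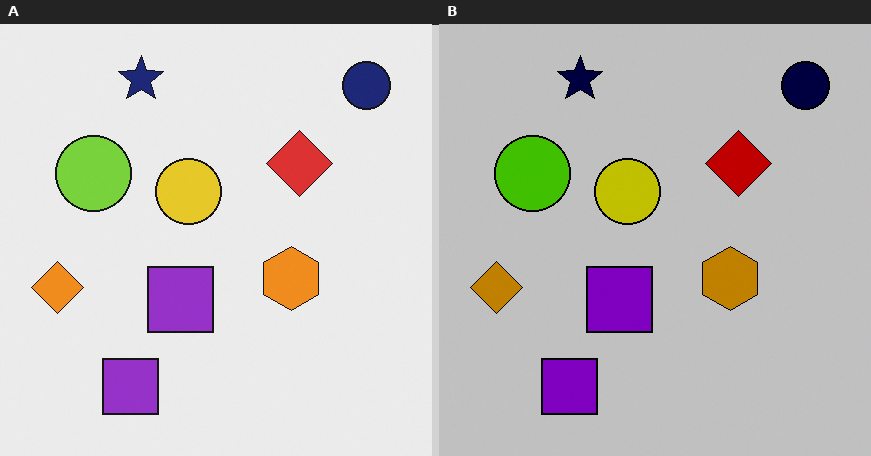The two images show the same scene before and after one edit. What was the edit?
The right (B) image is the left (A) heavily posterized to just a handful of flat colors.

Each flat color has snapped to a coarser quantized level — most visibly, the near-white background has dropped to a flat grey.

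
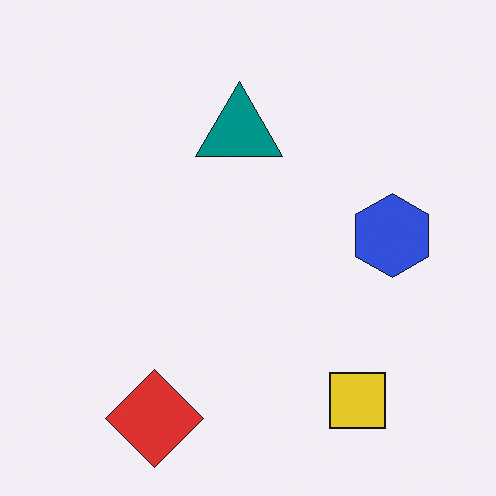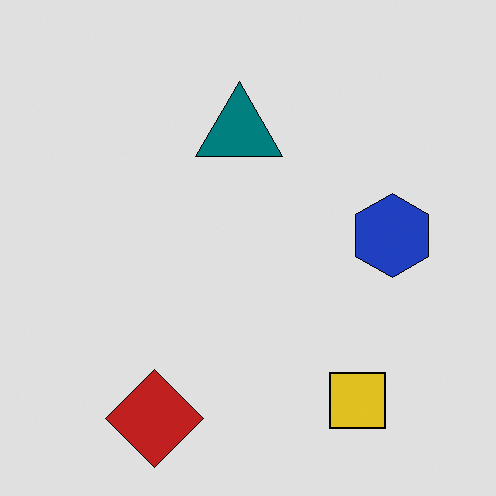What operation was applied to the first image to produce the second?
The transformation is: moderately posterized.

Each flat color has snapped to a coarser quantized level — most visibly, the near-white background has dropped to a flat grey.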